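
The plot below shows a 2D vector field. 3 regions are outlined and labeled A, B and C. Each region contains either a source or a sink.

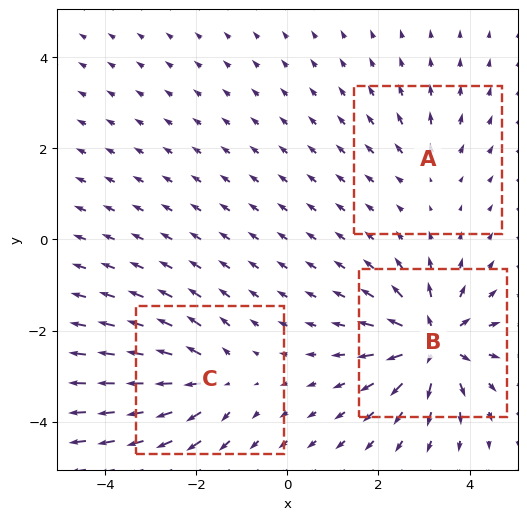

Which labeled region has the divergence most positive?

B

Divergence at each region's feature centre — A: about +2, B: about +7, C: about +4. Region B is most positive.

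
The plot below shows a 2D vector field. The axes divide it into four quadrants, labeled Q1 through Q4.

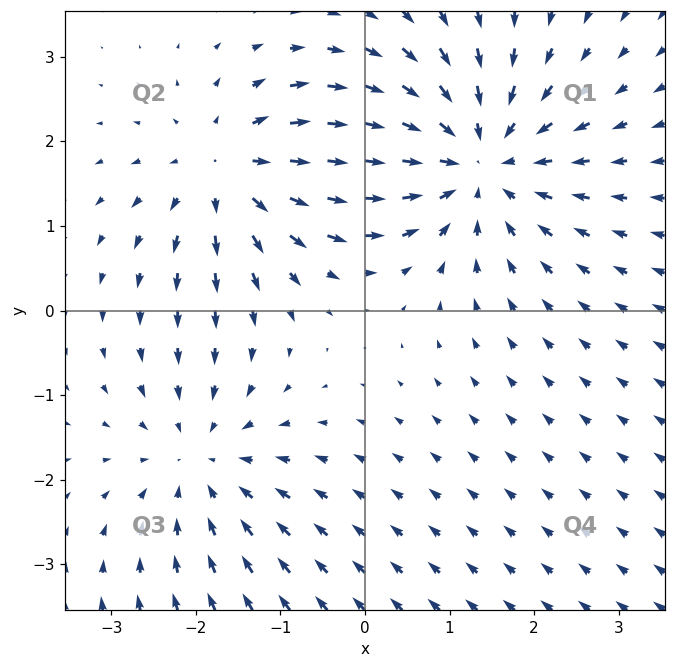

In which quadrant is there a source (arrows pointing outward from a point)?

Q2

The source sits at approximately (-1.6, 1.7), which lies in quadrant Q2. The divergence there is about +4, positive as expected for a source.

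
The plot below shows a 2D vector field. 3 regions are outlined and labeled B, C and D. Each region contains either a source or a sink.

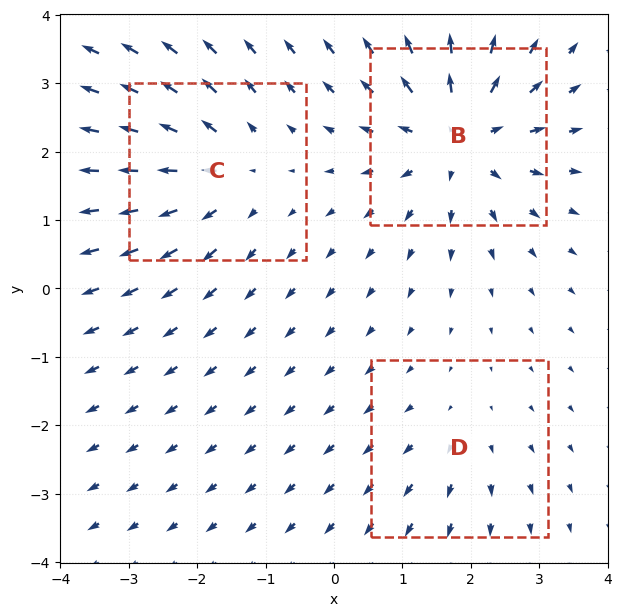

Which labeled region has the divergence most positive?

Divergence at each region's feature centre — B: about +5, C: about +3, D: about +2. Region B is most positive.

B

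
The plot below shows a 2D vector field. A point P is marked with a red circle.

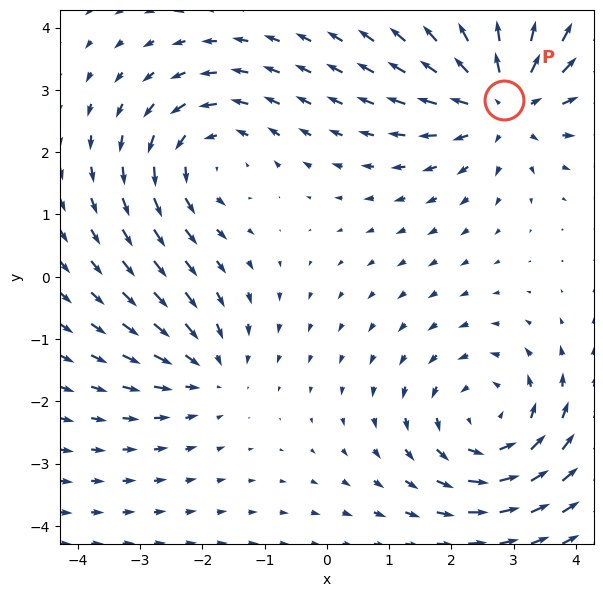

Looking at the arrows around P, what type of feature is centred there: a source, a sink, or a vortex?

At P (2.8, 2.8) the arrows spread outward. Divergence about +5, curl ≈0 — positive divergence with near-zero curl is a source.

source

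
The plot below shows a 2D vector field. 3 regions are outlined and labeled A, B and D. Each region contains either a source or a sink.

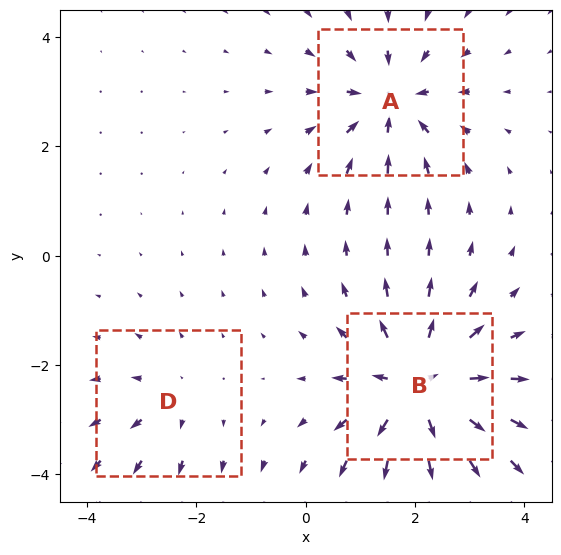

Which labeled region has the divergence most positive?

B

Divergence at each region's feature centre — A: about -4, B: about +5, D: about +2. Region B is most positive.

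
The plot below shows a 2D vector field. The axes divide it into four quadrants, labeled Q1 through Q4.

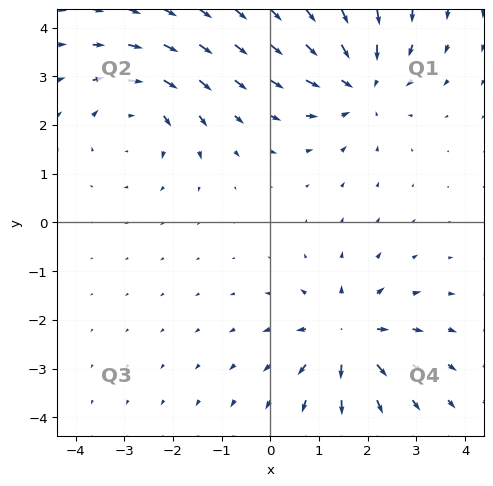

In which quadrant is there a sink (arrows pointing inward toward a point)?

The sink sits at approximately (1.8, 2.9), which lies in quadrant Q1. The divergence there is about -4, negative as expected for a sink.

Q1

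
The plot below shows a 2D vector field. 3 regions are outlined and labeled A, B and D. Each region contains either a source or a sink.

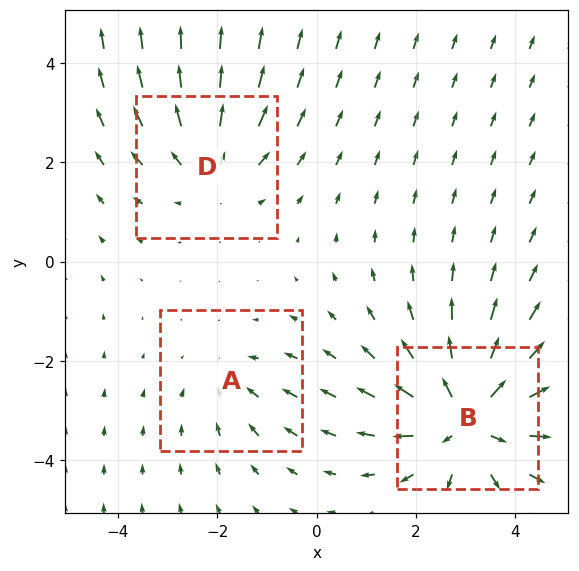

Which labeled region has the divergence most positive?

B

Divergence at each region's feature centre — A: about -2, B: about +5, D: about +3. Region B is most positive.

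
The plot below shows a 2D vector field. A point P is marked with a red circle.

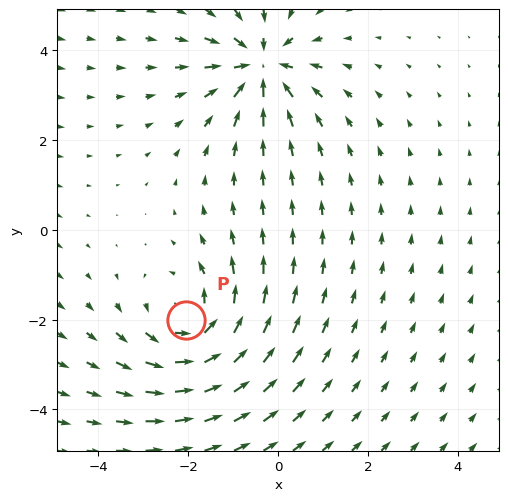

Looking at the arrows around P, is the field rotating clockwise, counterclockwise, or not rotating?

counterclockwise

Near P at (-2.1, -2.0) the arrows circulate counterclockwise. The curl (z-component) there is about +4; positive curl means counterclockwise rotation.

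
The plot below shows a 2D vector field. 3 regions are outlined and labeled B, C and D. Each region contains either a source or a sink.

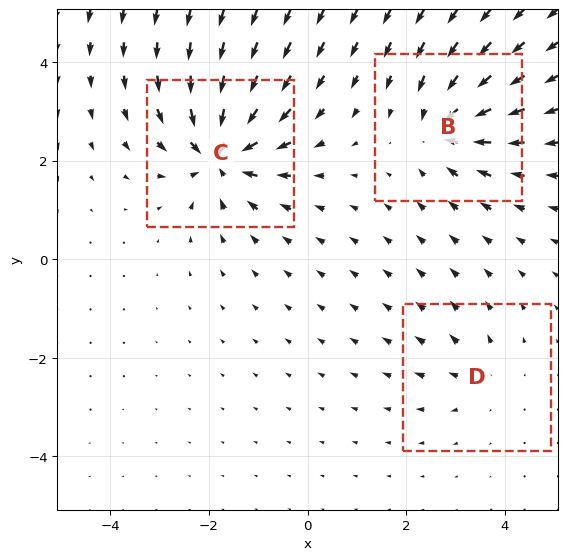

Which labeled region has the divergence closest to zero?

D

Divergence at each region's feature centre — B: about -4, C: about -6, D: about +2. Region D is closest to zero.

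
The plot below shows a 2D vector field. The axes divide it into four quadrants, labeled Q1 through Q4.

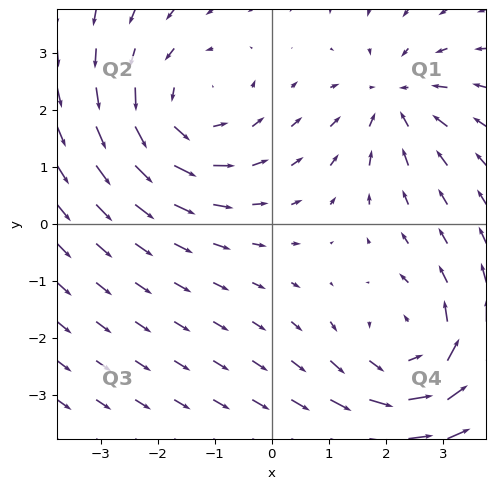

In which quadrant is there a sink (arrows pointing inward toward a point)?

Q1

The sink sits at approximately (2.2, 2.2), which lies in quadrant Q1. The divergence there is about -3, negative as expected for a sink.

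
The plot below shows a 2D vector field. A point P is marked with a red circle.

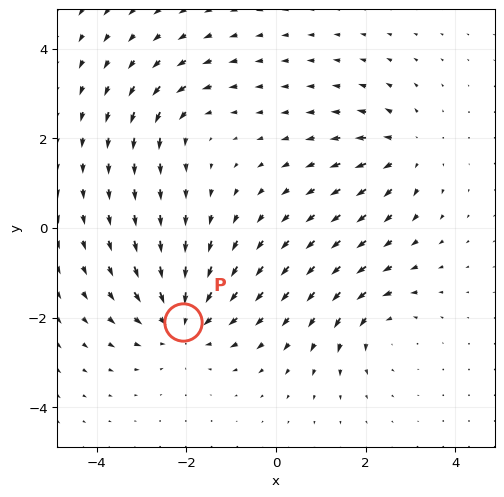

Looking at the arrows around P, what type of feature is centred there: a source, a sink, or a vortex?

sink

At P (-2.1, -2.1) the arrows converge inward. Divergence about -5, curl ≈0 — negative divergence with near-zero curl is a sink.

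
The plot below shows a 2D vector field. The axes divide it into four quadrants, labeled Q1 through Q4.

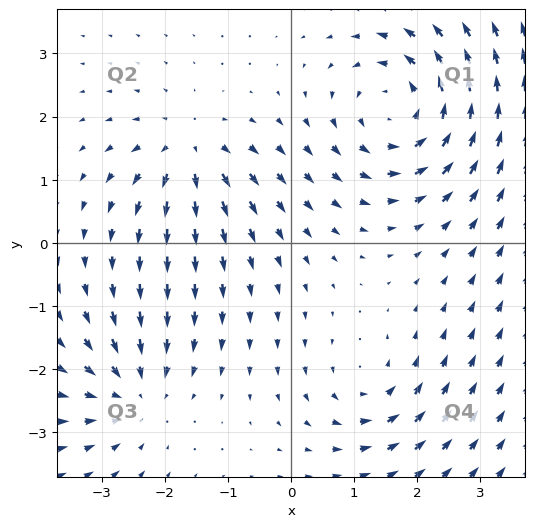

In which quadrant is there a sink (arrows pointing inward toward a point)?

Q3

The sink sits at approximately (-2.5, -2.4), which lies in quadrant Q3. The divergence there is about -4, negative as expected for a sink.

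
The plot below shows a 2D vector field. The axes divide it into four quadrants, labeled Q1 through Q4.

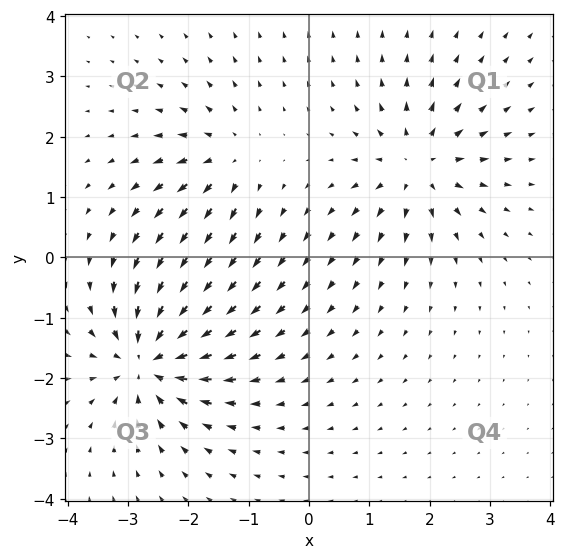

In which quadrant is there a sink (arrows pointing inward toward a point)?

The sink sits at approximately (-2.7, -1.7), which lies in quadrant Q3. The divergence there is about -7, negative as expected for a sink.

Q3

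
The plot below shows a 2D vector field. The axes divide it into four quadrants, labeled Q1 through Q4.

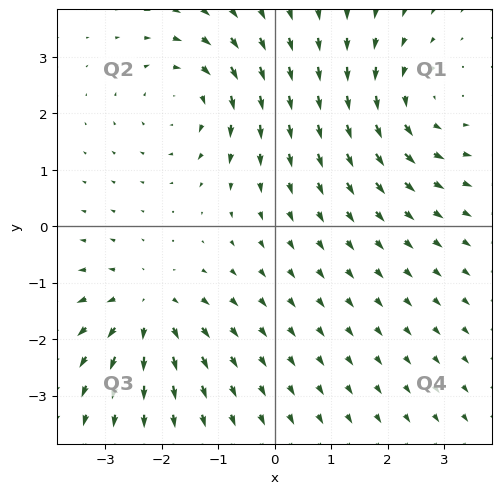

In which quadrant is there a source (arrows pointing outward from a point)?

The source sits at approximately (-2.3, -1.5), which lies in quadrant Q3. The divergence there is about +4, positive as expected for a source.

Q3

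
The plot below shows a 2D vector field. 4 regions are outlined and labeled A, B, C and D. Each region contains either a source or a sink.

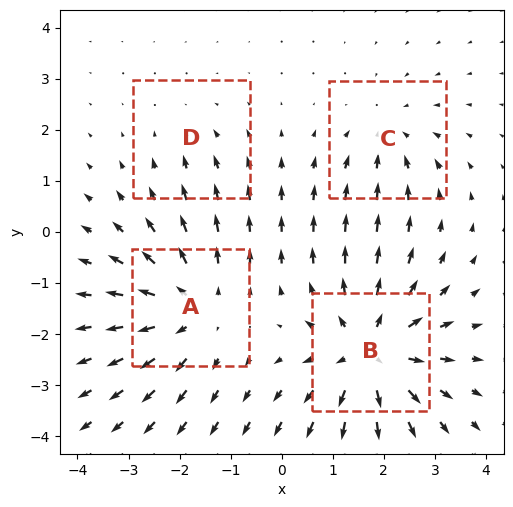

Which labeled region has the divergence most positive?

Divergence at each region's feature centre — A: about +5, B: about +6, C: about -3, D: about -2. Region B is most positive.

B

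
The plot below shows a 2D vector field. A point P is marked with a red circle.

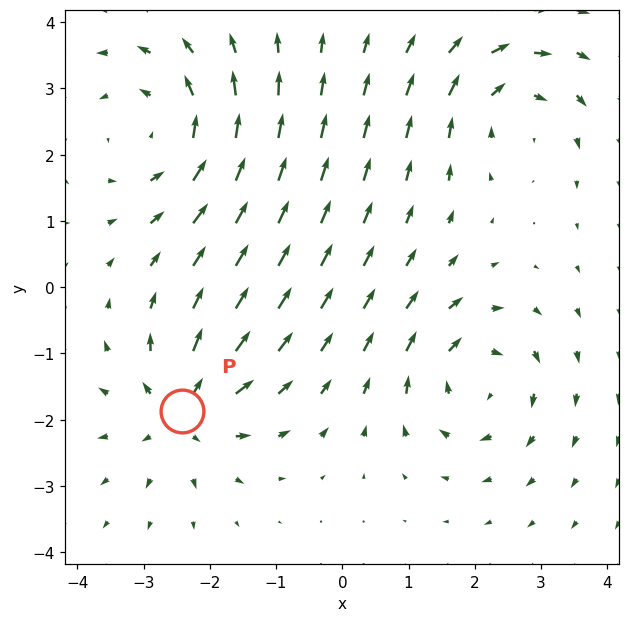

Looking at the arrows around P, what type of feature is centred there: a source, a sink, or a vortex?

At P (-2.4, -1.9) the arrows spread outward. Divergence about +5, curl ≈0 — positive divergence with near-zero curl is a source.

source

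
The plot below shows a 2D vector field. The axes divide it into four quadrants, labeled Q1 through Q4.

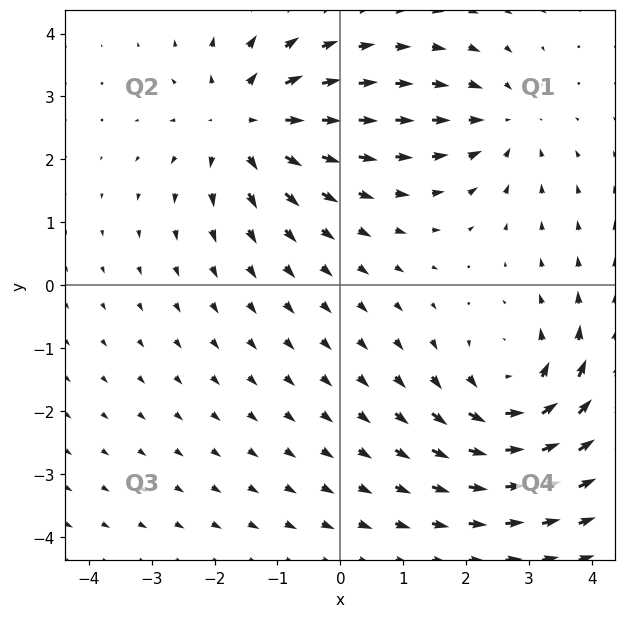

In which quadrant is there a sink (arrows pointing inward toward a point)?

Q1

The sink sits at approximately (2.6, 2.6), which lies in quadrant Q1. The divergence there is about -4, negative as expected for a sink.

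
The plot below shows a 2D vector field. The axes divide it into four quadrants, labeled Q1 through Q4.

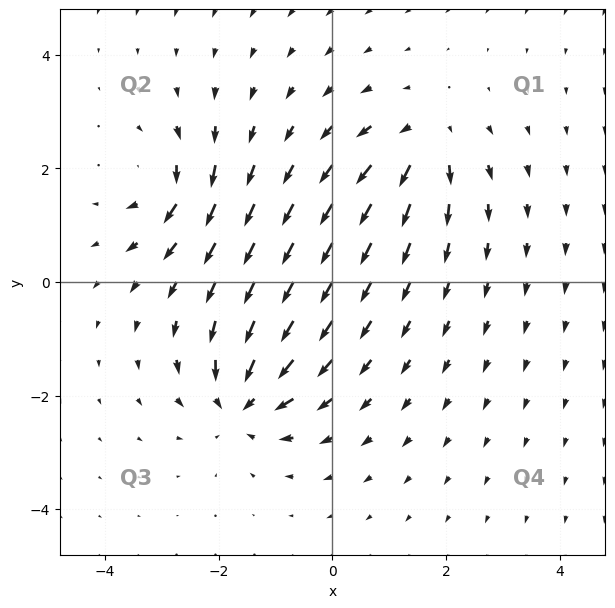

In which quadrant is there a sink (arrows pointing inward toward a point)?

The sink sits at approximately (-1.6, -2.1), which lies in quadrant Q3. The divergence there is about -5, negative as expected for a sink.

Q3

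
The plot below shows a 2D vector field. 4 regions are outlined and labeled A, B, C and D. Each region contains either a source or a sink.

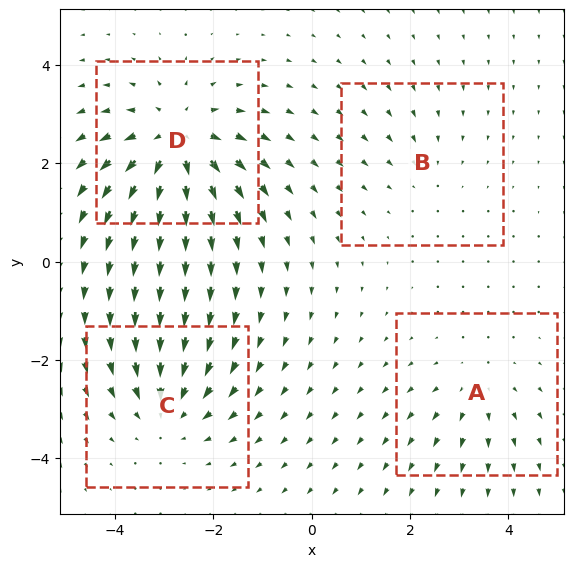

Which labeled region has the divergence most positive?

D

Divergence at each region's feature centre — A: about +3, B: about -2, C: about -4, D: about +7. Region D is most positive.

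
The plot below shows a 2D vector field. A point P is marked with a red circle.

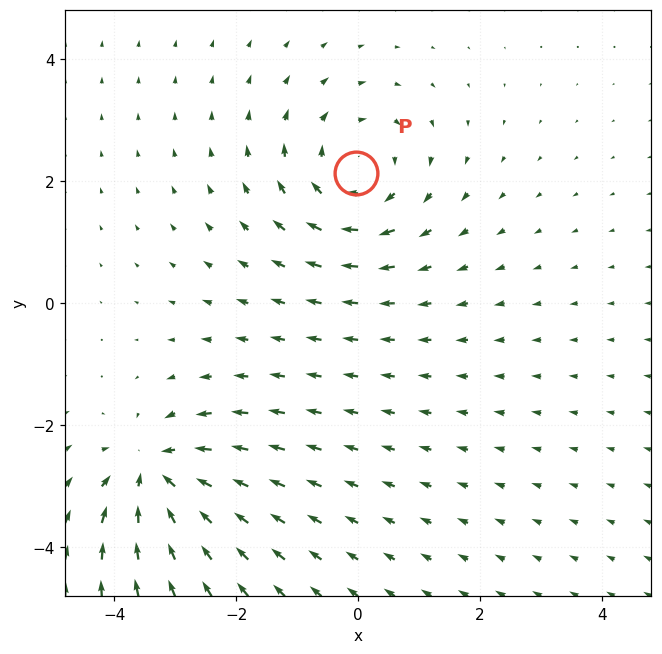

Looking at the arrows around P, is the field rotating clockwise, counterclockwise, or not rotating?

clockwise

Near P at (-0.0, 2.1) the arrows circulate clockwise. The curl (z-component) there is about -3; negative curl means clockwise rotation.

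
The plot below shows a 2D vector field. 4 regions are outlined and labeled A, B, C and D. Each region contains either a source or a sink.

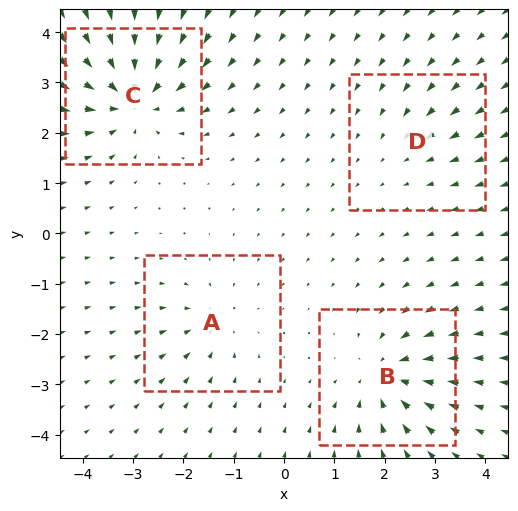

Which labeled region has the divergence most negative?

C

Divergence at each region's feature centre — A: about -4, B: about -6, C: about -7, D: about -2. Region C is most negative.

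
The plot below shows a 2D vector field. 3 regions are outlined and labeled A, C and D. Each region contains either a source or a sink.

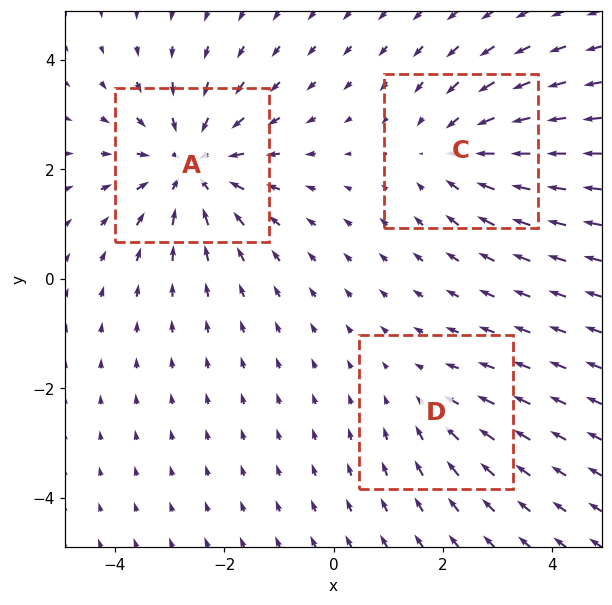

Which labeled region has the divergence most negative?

A

Divergence at each region's feature centre — A: about -4, C: about -3, D: about -2. Region A is most negative.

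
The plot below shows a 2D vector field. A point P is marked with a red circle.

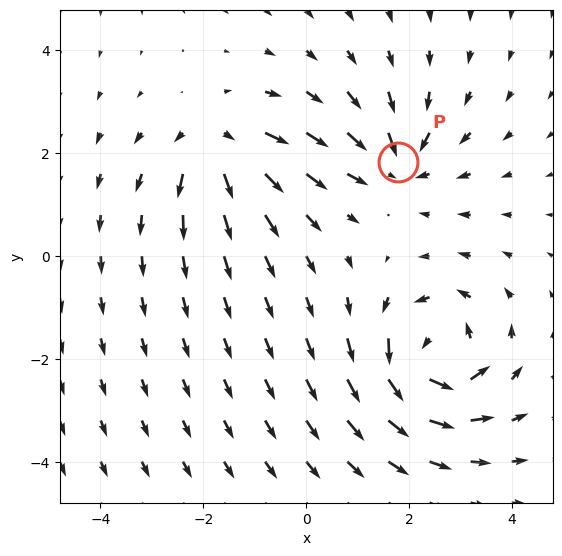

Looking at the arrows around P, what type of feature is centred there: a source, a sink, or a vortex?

sink

At P (1.8, 1.8) the arrows converge inward. Divergence about -4, curl ≈0 — negative divergence with near-zero curl is a sink.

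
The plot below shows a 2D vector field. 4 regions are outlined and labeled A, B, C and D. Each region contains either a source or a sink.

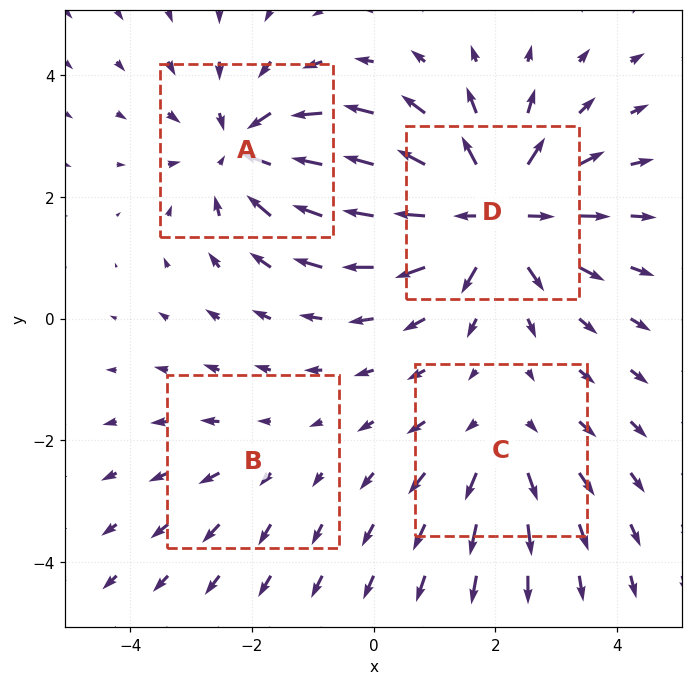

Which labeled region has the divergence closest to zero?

B

Divergence at each region's feature centre — A: about -5, B: about +2, C: about +3, D: about +7. Region B is closest to zero.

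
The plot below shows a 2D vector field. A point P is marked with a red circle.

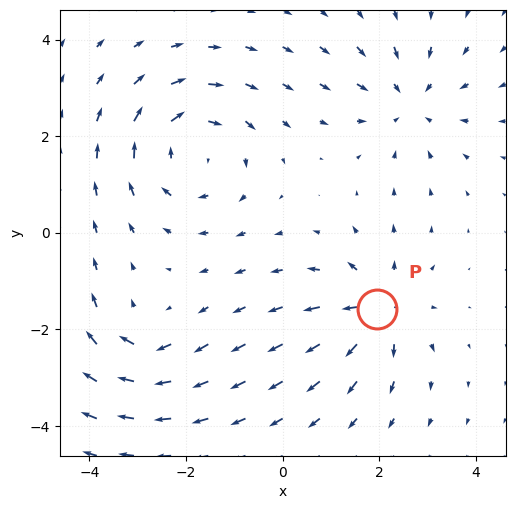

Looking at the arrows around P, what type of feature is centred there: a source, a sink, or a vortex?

At P (2.0, -1.6) the arrows spread outward. Divergence about +5, curl ≈0 — positive divergence with near-zero curl is a source.

source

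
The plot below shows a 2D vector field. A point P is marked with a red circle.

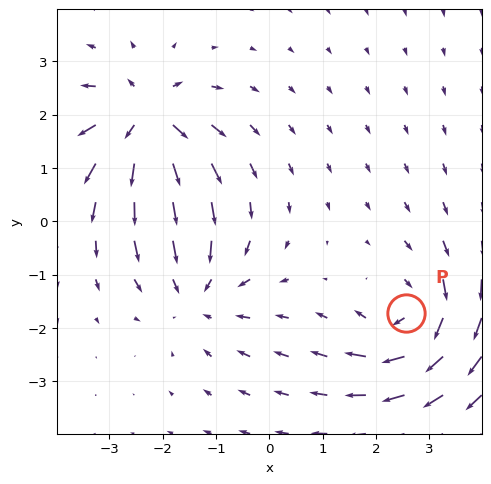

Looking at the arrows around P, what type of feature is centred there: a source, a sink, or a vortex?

vortex

At P (2.6, -1.7) the arrows circulate clockwise. Divergence ≈0, curl about -5 — near-zero divergence with nonzero curl is a vortex.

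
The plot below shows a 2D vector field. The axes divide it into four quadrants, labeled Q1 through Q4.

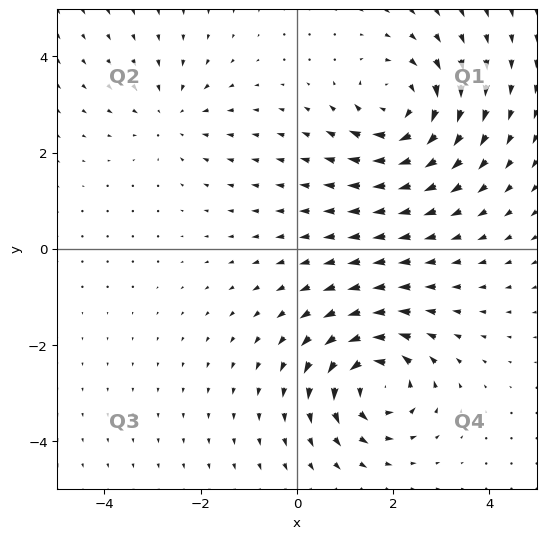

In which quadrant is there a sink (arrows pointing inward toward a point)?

The sink sits at approximately (-2.6, 2.8), which lies in quadrant Q2. The divergence there is about -3, negative as expected for a sink.

Q2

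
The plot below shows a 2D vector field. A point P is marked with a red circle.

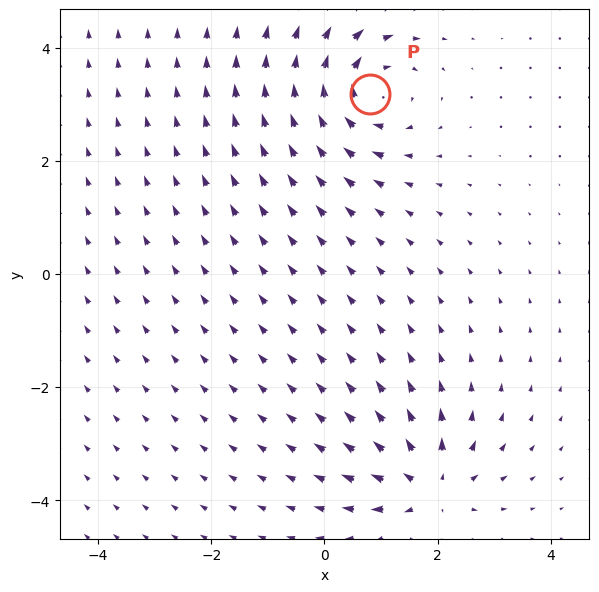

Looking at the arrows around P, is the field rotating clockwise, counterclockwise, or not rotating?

Near P at (0.8, 3.2) the arrows circulate clockwise. The curl (z-component) there is about -6; negative curl means clockwise rotation.

clockwise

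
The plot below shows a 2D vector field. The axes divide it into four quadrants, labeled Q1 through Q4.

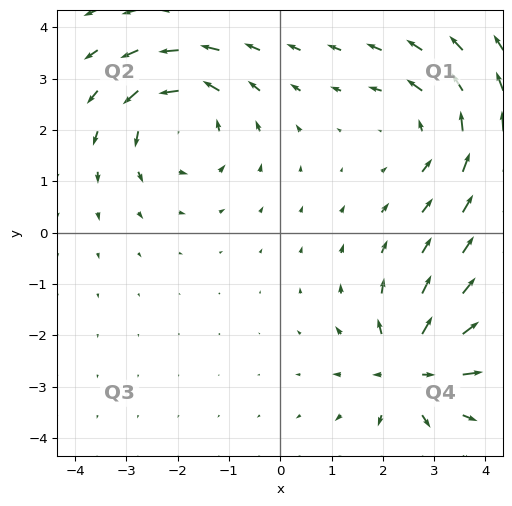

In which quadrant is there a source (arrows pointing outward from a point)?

Q4

The source sits at approximately (2.5, -2.7), which lies in quadrant Q4. The divergence there is about +6, positive as expected for a source.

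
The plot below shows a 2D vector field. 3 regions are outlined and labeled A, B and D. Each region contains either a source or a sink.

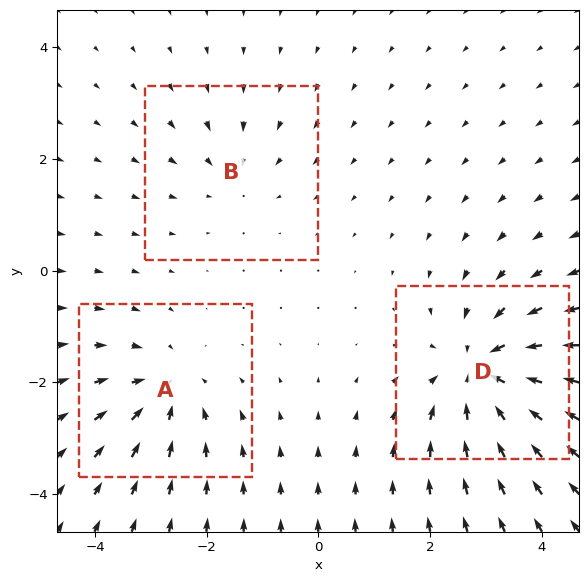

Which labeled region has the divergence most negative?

D

Divergence at each region's feature centre — A: about -3, B: about -2, D: about -5. Region D is most negative.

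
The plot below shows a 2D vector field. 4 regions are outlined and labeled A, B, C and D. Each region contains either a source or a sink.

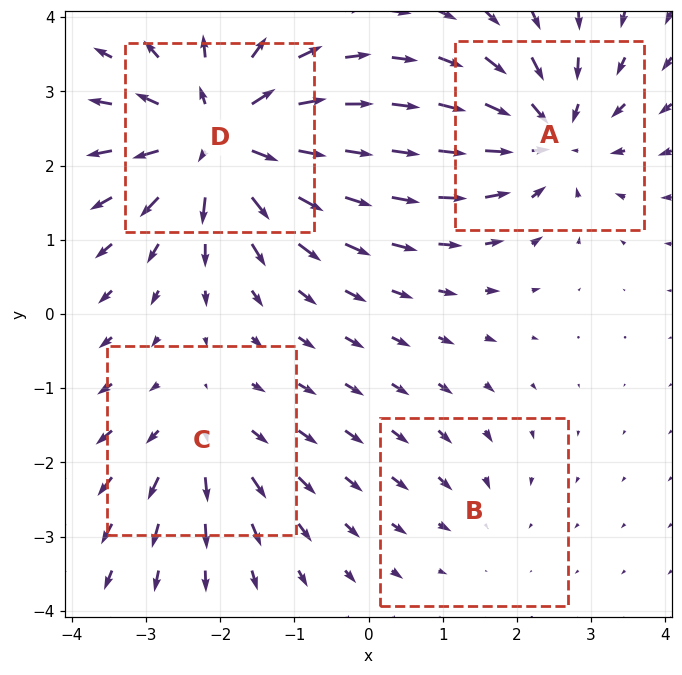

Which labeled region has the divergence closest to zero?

Divergence at each region's feature centre — A: about -6, B: about -2, C: about +4, D: about +8. Region B is closest to zero.

B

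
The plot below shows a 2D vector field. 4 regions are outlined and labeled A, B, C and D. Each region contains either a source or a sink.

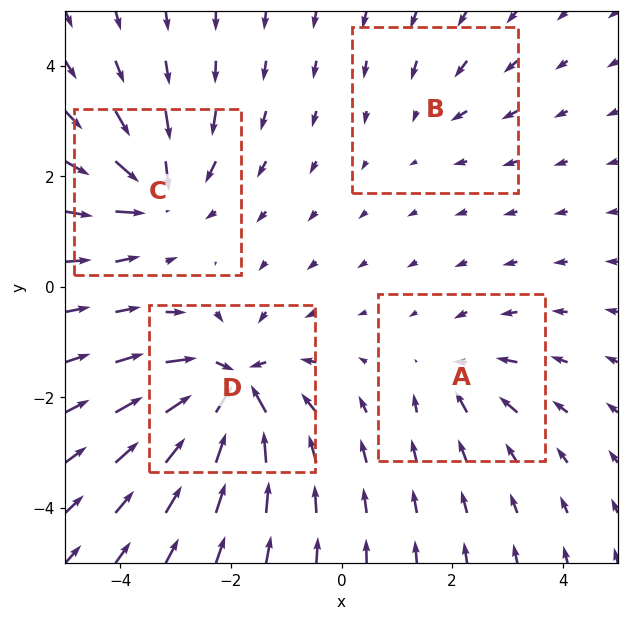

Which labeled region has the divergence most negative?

D

Divergence at each region's feature centre — A: about -4, B: about -2, C: about -6, D: about -9. Region D is most negative.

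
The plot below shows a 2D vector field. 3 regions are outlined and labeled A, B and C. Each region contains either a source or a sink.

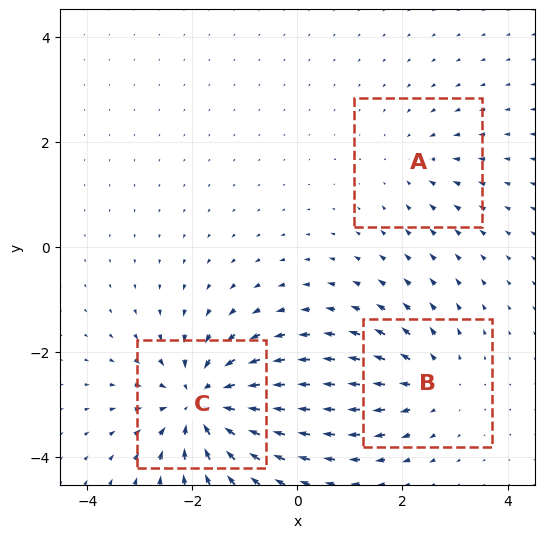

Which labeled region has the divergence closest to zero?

Divergence at each region's feature centre — A: about -2, B: about +3, C: about -5. Region A is closest to zero.

A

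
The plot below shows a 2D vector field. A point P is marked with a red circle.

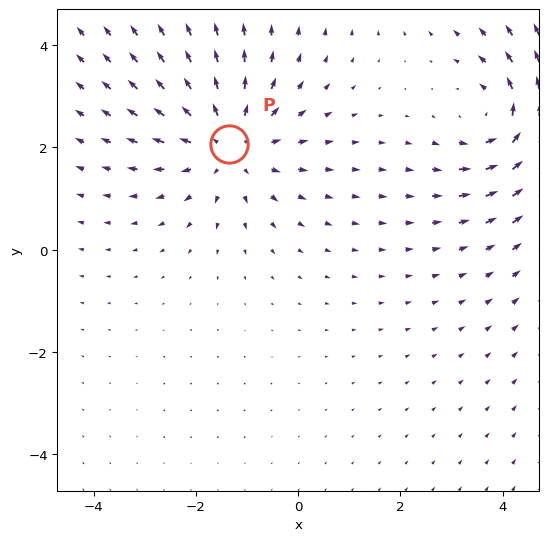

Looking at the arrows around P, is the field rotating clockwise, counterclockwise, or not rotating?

not rotating

Near P at (-1.4, 2.1) the arrows show no circulation. The curl there is ≈0.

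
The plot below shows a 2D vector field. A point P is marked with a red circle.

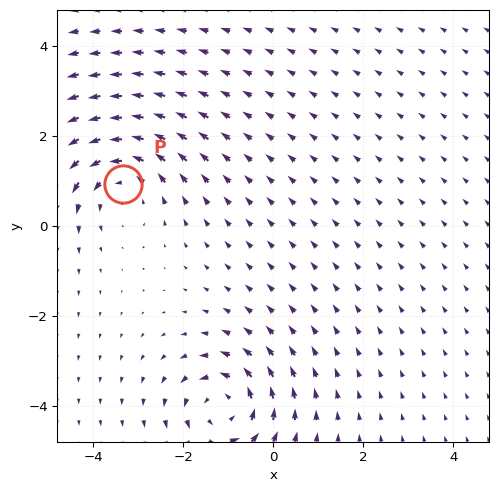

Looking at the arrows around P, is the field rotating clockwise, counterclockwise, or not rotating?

counterclockwise

Near P at (-3.3, 0.9) the arrows circulate counterclockwise. The curl (z-component) there is about +3; positive curl means counterclockwise rotation.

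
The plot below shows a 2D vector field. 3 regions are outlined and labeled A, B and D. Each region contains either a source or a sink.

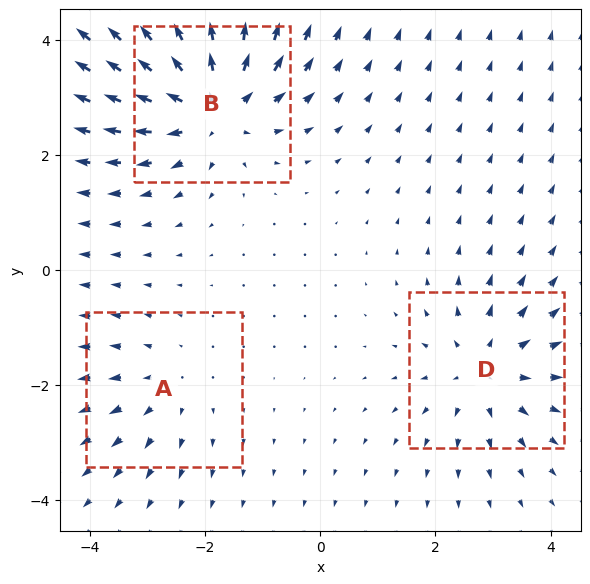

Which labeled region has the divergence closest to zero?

Divergence at each region's feature centre — A: about +2, B: about +5, D: about +3. Region A is closest to zero.

A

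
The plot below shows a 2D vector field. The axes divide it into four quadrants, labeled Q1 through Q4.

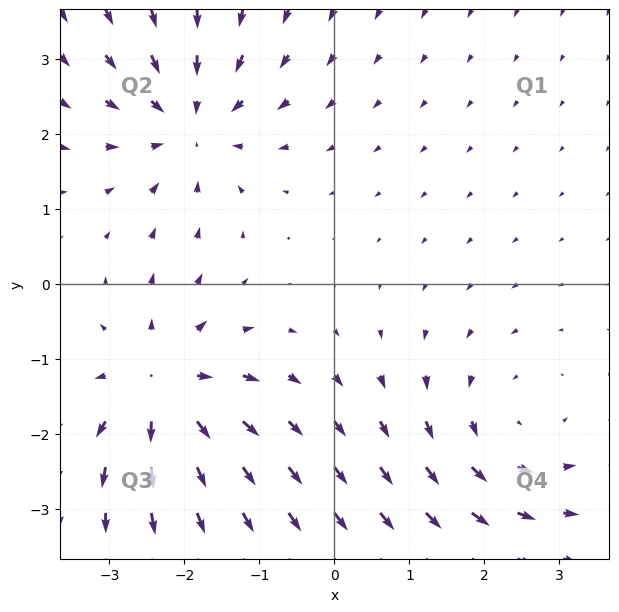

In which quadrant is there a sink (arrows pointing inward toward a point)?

Q2

The sink sits at approximately (-1.9, 2.2), which lies in quadrant Q2. The divergence there is about -4, negative as expected for a sink.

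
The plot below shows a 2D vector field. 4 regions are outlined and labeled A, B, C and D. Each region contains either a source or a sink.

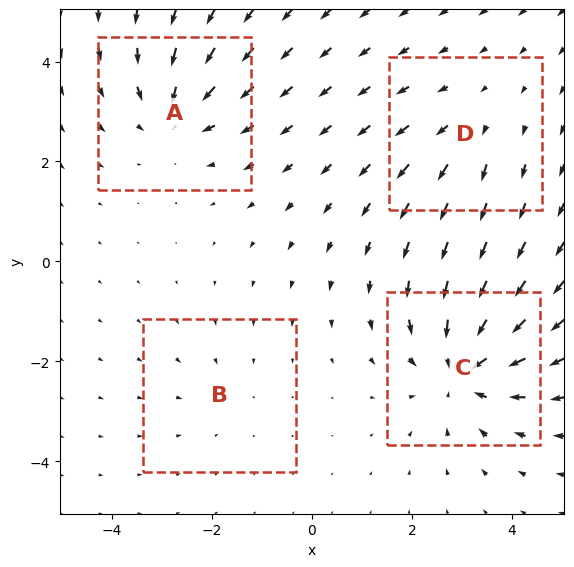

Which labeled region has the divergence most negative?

Divergence at each region's feature centre — A: about -5, B: about -2, C: about -6, D: about +3. Region C is most negative.

C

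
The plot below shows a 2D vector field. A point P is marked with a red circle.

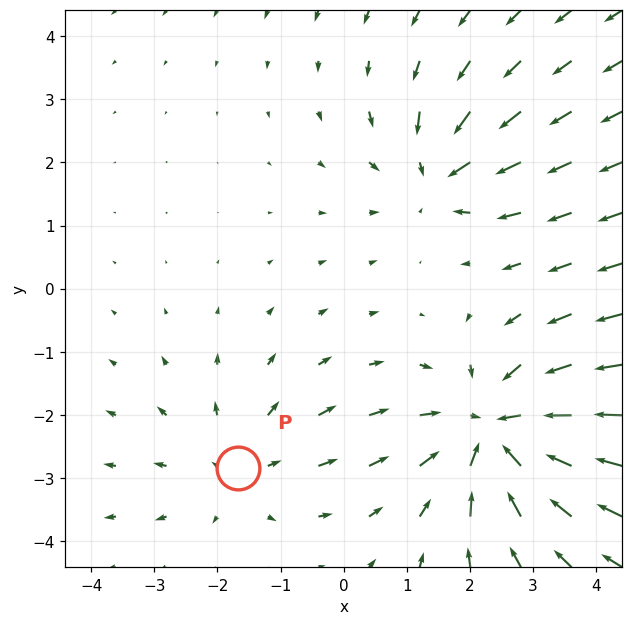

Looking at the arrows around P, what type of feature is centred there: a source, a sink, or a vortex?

At P (-1.7, -2.8) the arrows spread outward. Divergence about +2, curl ≈0 — positive divergence with near-zero curl is a source.

source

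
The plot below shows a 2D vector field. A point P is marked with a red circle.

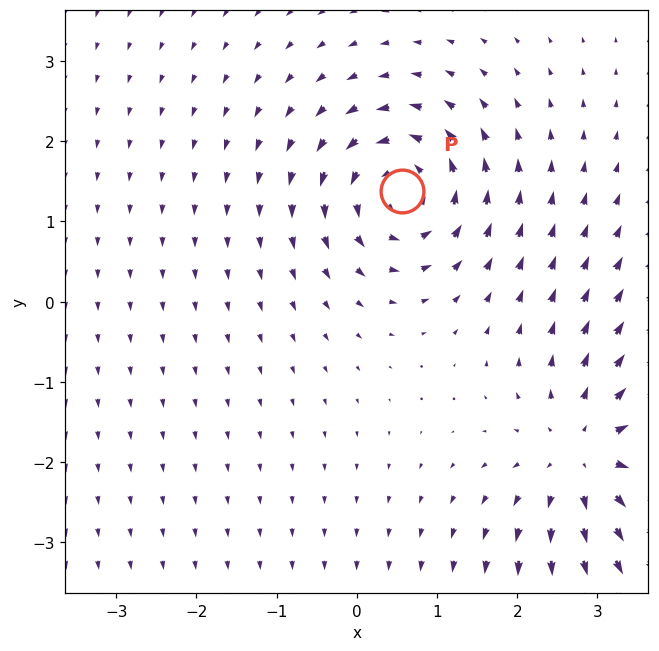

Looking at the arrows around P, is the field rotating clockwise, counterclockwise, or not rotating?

Near P at (0.6, 1.4) the arrows circulate counterclockwise. The curl (z-component) there is about +5; positive curl means counterclockwise rotation.

counterclockwise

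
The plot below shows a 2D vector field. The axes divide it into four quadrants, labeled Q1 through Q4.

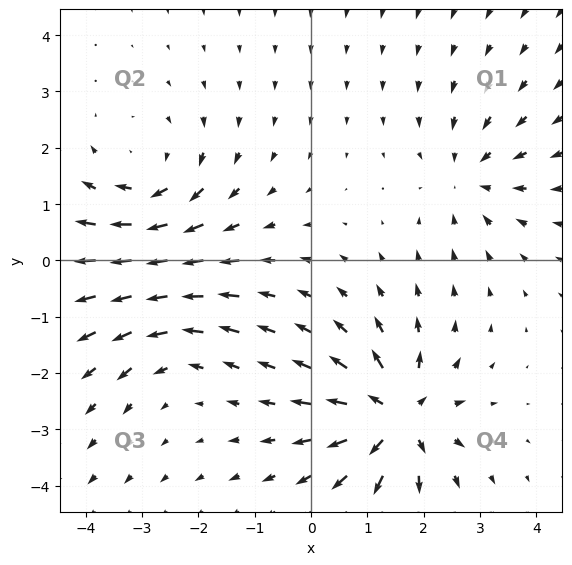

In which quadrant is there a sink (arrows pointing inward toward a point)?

Q1

The sink sits at approximately (2.8, 1.5), which lies in quadrant Q1. The divergence there is about -4, negative as expected for a sink.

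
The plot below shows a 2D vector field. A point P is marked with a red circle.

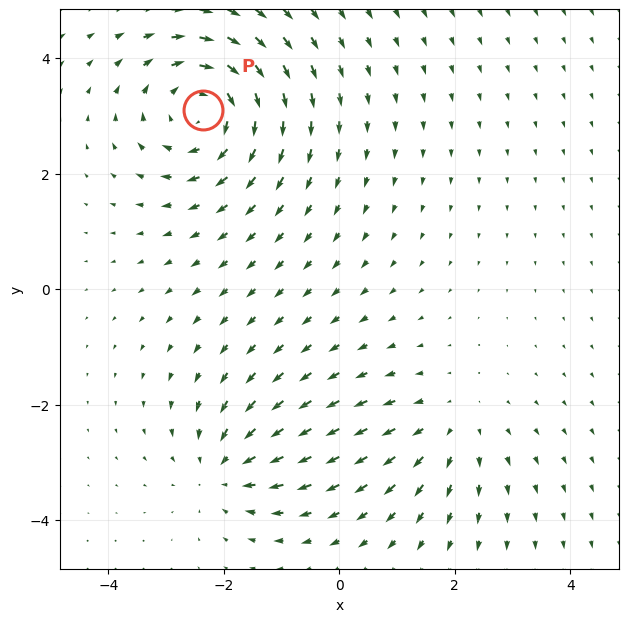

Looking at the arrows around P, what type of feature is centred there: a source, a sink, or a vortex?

vortex

At P (-2.4, 3.1) the arrows circulate clockwise. Divergence ≈0, curl about -4 — near-zero divergence with nonzero curl is a vortex.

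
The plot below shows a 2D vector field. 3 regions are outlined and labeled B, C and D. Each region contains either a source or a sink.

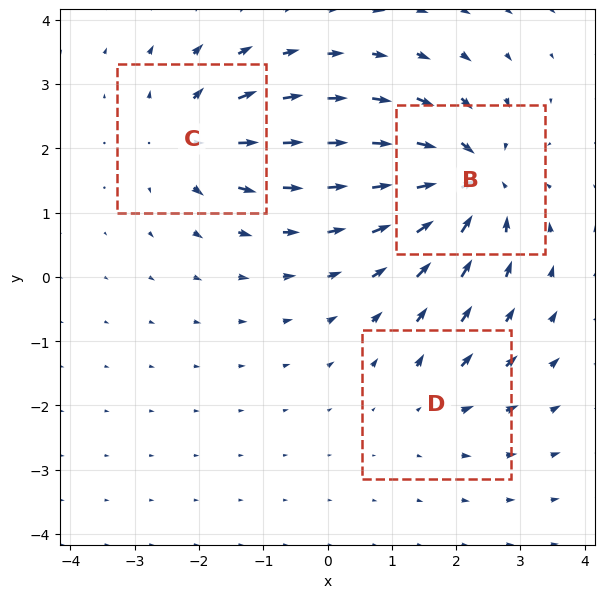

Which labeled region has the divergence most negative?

Divergence at each region's feature centre — B: about -6, C: about +4, D: about +2. Region B is most negative.

B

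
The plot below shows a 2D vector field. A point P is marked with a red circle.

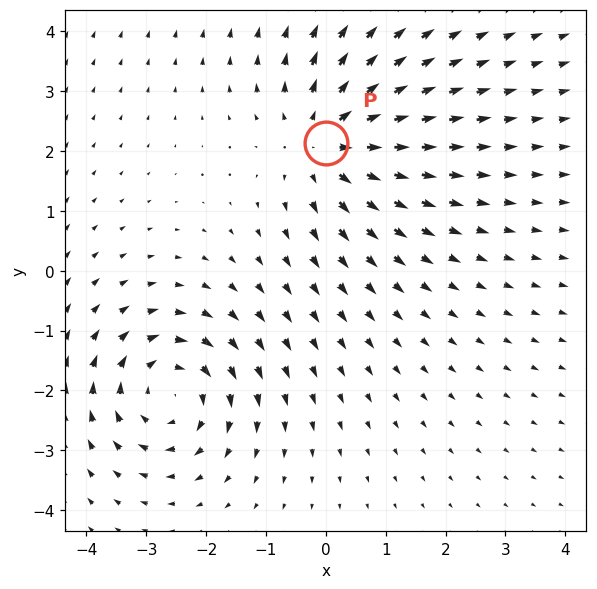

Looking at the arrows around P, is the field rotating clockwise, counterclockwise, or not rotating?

not rotating

Near P at (-0.0, 2.1) the arrows show no circulation. The curl there is ≈0.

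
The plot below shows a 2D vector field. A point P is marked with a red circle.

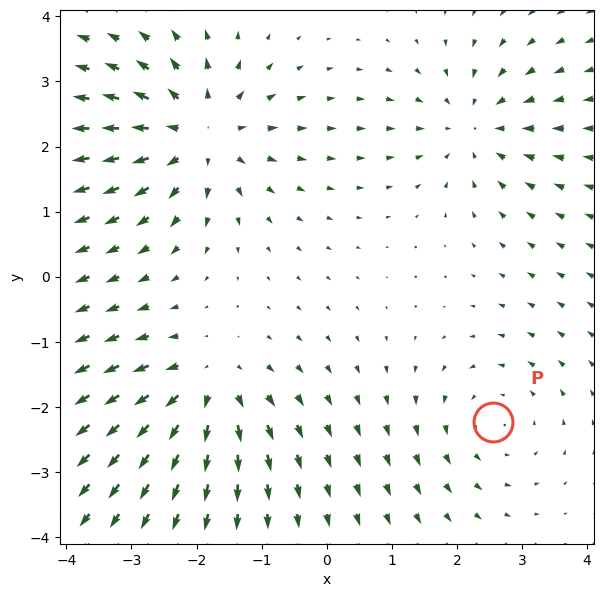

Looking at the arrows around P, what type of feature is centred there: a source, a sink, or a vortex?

vortex

At P (2.5, -2.2) the arrows circulate counterclockwise. Divergence ≈0, curl about +2 — near-zero divergence with nonzero curl is a vortex.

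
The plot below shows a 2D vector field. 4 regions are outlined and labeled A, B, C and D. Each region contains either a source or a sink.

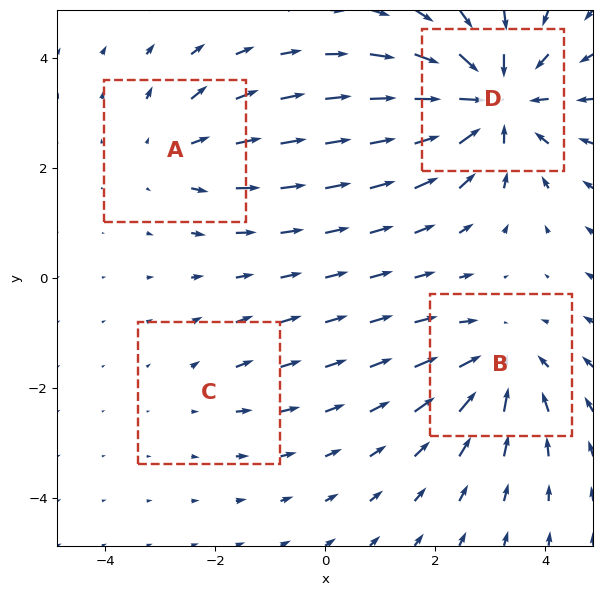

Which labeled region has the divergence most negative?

Divergence at each region's feature centre — A: about +3, B: about -4, C: about +2, D: about -6. Region D is most negative.

D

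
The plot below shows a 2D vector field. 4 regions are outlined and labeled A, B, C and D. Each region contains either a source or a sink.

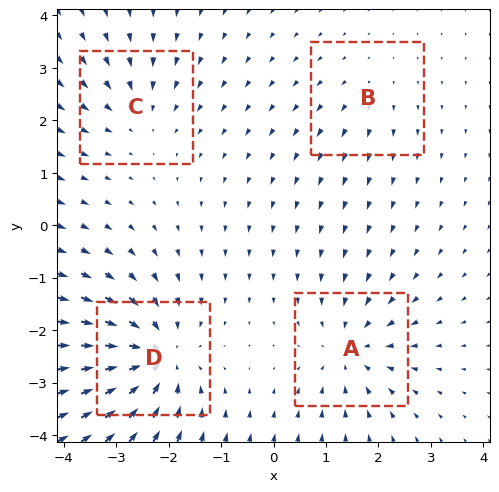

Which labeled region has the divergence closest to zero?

Divergence at each region's feature centre — A: about -5, B: about +2, C: about -3, D: about -7. Region B is closest to zero.

B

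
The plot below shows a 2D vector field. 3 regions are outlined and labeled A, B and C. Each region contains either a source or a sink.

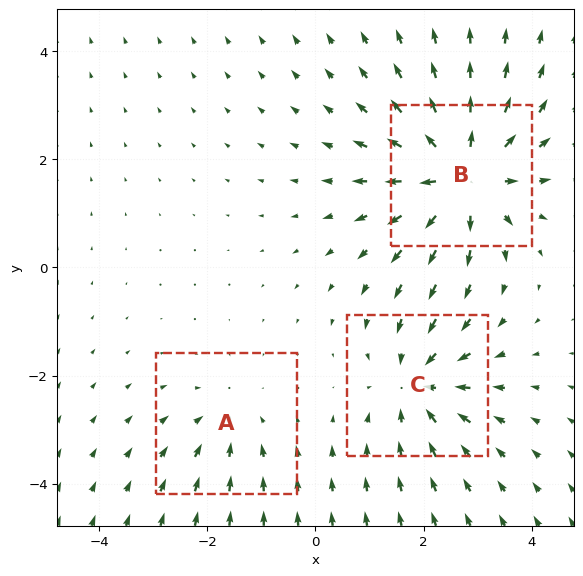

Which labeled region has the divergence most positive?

Divergence at each region's feature centre — A: about -2, B: about +5, C: about -3. Region B is most positive.

B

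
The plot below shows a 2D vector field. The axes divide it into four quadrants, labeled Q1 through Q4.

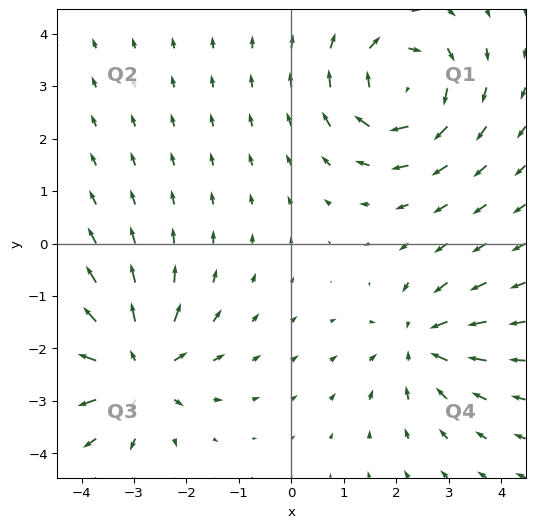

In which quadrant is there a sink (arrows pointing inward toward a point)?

Q4

The sink sits at approximately (2.5, -1.9), which lies in quadrant Q4. The divergence there is about -3, negative as expected for a sink.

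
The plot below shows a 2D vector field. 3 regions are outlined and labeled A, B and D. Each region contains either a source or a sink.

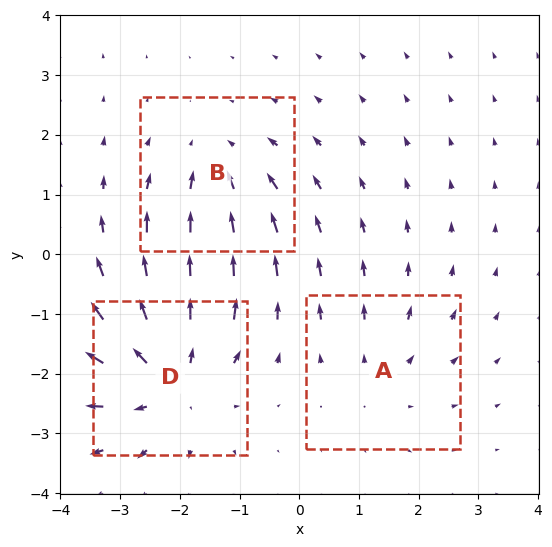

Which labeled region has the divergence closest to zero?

Divergence at each region's feature centre — A: about +2, B: about -3, D: about +4. Region A is closest to zero.

A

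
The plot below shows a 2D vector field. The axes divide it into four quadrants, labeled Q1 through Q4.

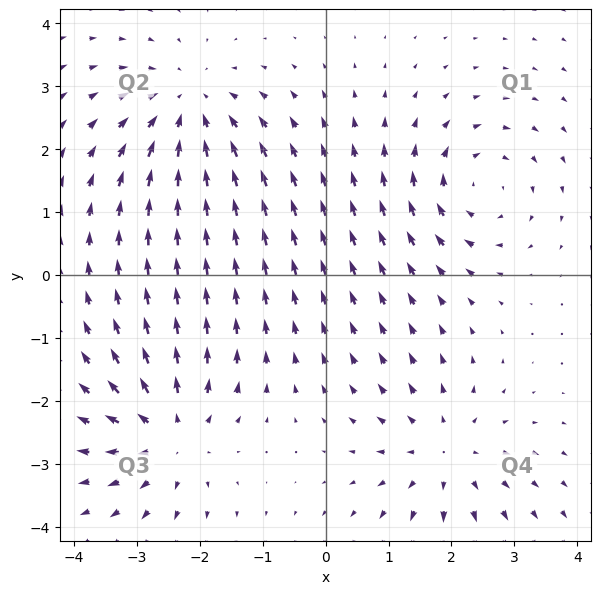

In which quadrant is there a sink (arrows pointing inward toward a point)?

The sink sits at approximately (-2.2, 2.6), which lies in quadrant Q2. The divergence there is about -4, negative as expected for a sink.

Q2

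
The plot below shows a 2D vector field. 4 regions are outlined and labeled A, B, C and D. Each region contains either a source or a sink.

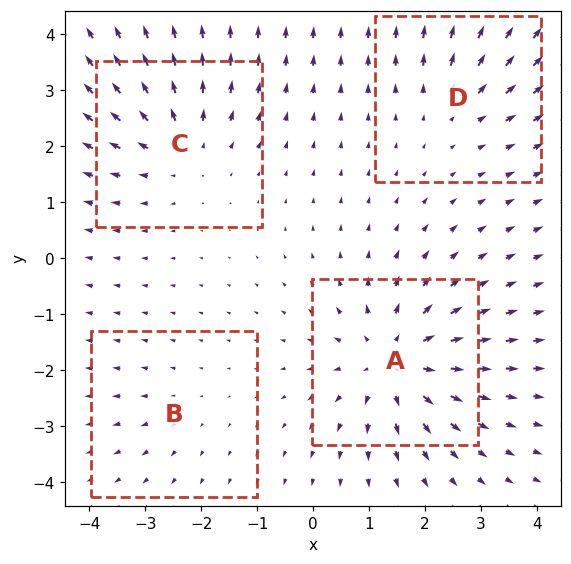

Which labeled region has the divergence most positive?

Divergence at each region's feature centre — A: about +7, B: about +2, C: about +5, D: about +3. Region A is most positive.

A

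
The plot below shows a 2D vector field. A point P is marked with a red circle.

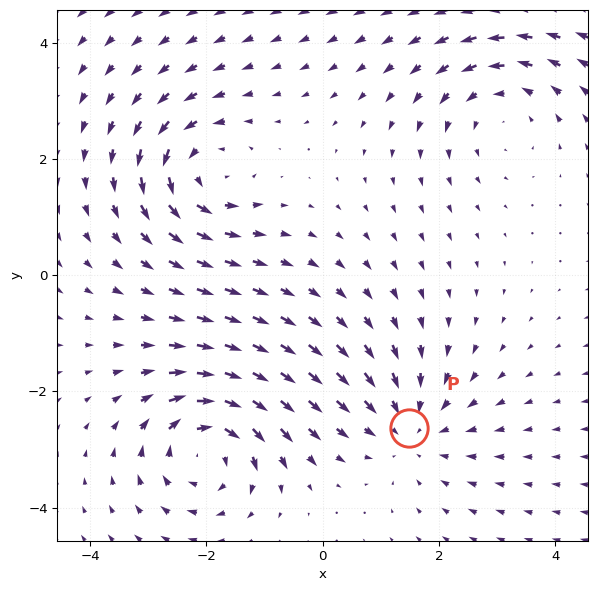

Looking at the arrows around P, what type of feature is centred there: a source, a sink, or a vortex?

At P (1.5, -2.6) the arrows converge inward. Divergence about -4, curl ≈0 — negative divergence with near-zero curl is a sink.

sink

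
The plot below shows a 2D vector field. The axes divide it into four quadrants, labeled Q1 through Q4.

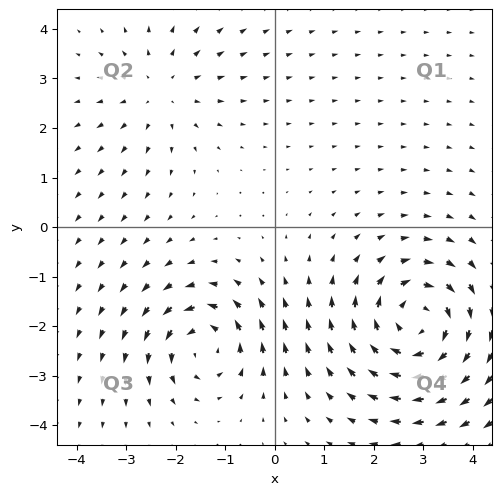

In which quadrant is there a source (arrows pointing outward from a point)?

Q2

The source sits at approximately (-2.3, 2.7), which lies in quadrant Q2. The divergence there is about +2, positive as expected for a source.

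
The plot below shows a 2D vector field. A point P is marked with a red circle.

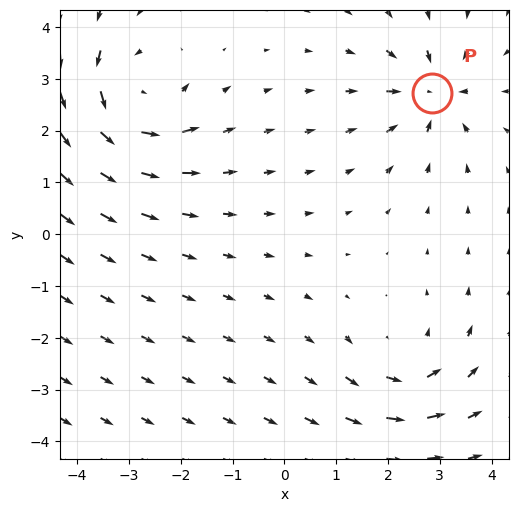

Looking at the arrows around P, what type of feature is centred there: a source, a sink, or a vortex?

At P (2.9, 2.7) the arrows converge inward. Divergence about -4, curl ≈0 — negative divergence with near-zero curl is a sink.

sink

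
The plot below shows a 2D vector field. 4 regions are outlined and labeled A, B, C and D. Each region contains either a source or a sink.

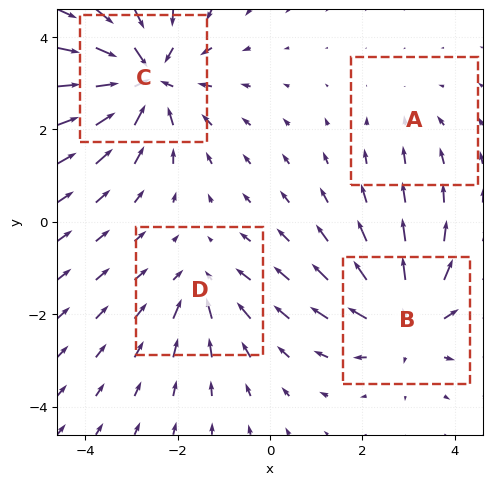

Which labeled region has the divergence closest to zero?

A

Divergence at each region's feature centre — A: about -2, B: about +4, C: about -6, D: about -3. Region A is closest to zero.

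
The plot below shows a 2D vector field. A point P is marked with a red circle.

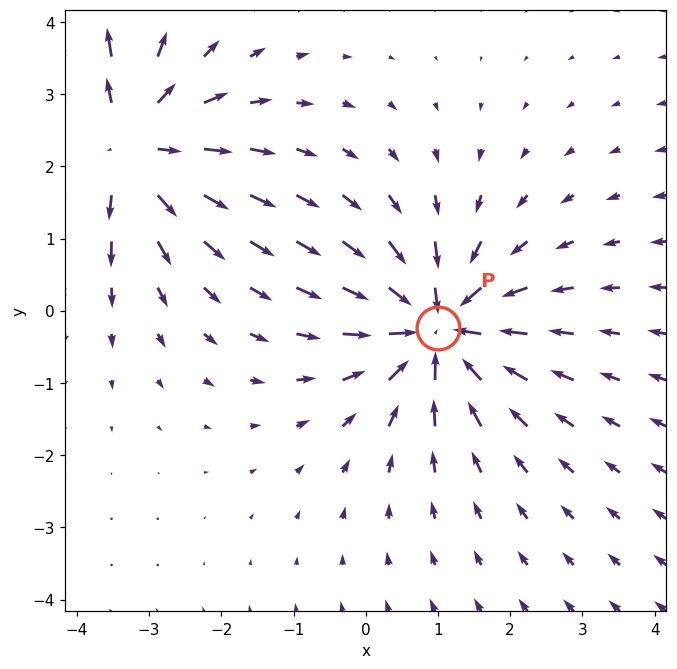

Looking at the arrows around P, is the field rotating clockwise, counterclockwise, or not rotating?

not rotating

Near P at (1.0, -0.2) the arrows show no circulation. The curl there is ≈0.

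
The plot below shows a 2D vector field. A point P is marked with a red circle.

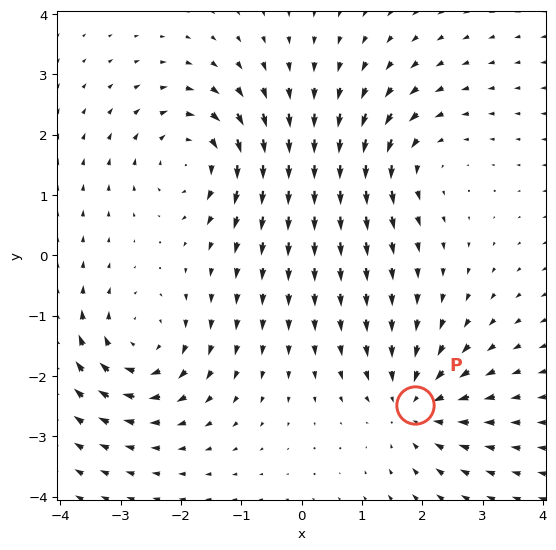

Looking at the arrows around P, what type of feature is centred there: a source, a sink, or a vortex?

At P (1.9, -2.5) the arrows converge inward. Divergence about -4, curl ≈0 — negative divergence with near-zero curl is a sink.

sink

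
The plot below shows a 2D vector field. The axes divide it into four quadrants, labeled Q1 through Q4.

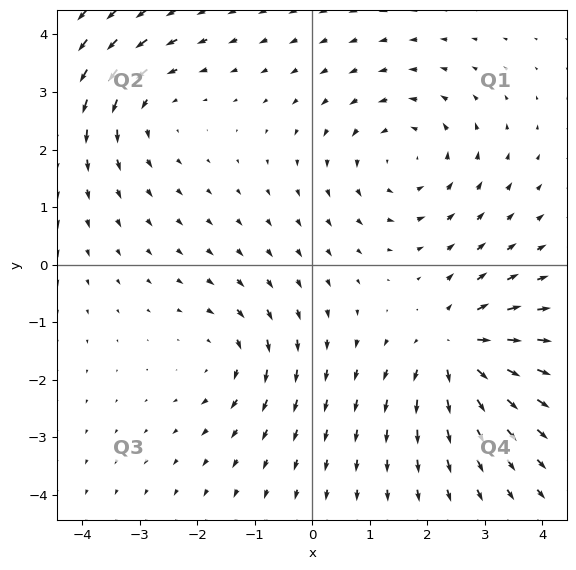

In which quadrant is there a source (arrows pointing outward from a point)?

The source sits at approximately (2.5, -1.5), which lies in quadrant Q4. The divergence there is about +5, positive as expected for a source.

Q4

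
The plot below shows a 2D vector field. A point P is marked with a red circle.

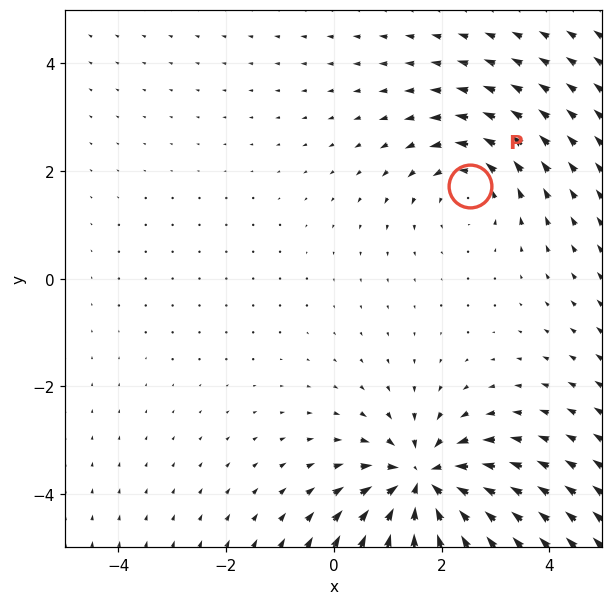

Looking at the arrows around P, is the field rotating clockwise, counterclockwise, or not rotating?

counterclockwise

Near P at (2.5, 1.7) the arrows circulate counterclockwise. The curl (z-component) there is about +3; positive curl means counterclockwise rotation.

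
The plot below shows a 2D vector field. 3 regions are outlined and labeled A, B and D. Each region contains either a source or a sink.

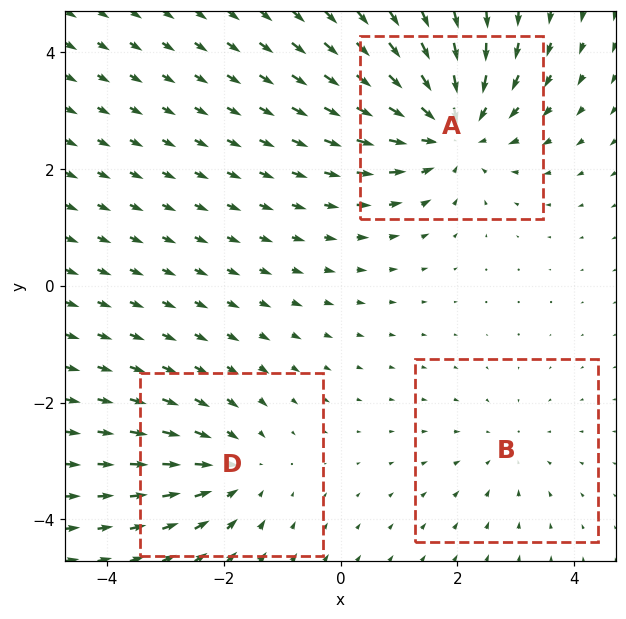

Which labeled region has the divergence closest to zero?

Divergence at each region's feature centre — A: about -5, B: about -2, D: about -3. Region B is closest to zero.

B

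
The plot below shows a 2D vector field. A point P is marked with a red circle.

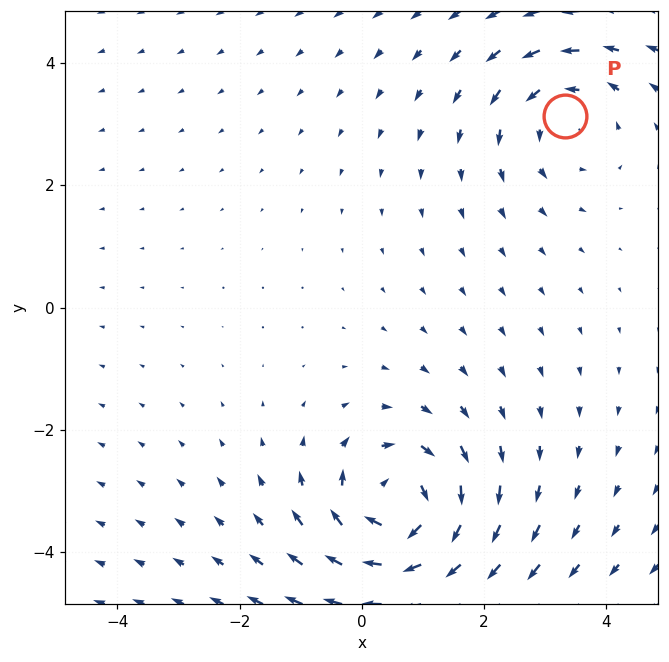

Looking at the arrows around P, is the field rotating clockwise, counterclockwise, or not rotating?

counterclockwise

Near P at (3.3, 3.1) the arrows circulate counterclockwise. The curl (z-component) there is about +3; positive curl means counterclockwise rotation.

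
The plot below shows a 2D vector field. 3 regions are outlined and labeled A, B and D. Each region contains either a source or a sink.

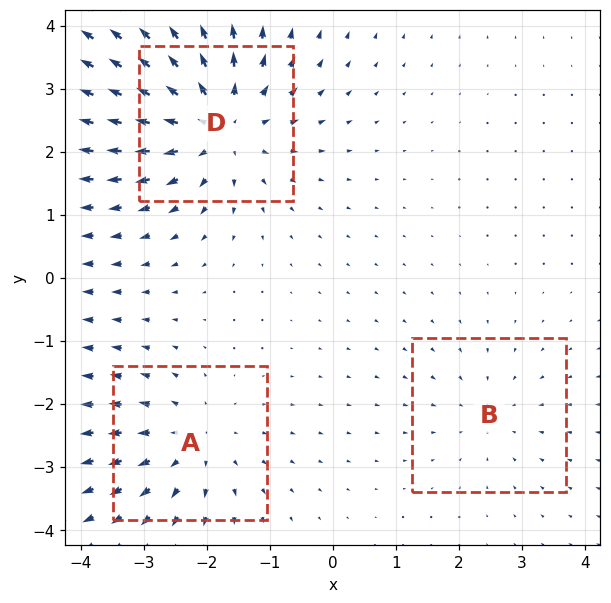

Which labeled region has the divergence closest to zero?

Divergence at each region's feature centre — A: about +3, B: about -2, D: about +5. Region B is closest to zero.

B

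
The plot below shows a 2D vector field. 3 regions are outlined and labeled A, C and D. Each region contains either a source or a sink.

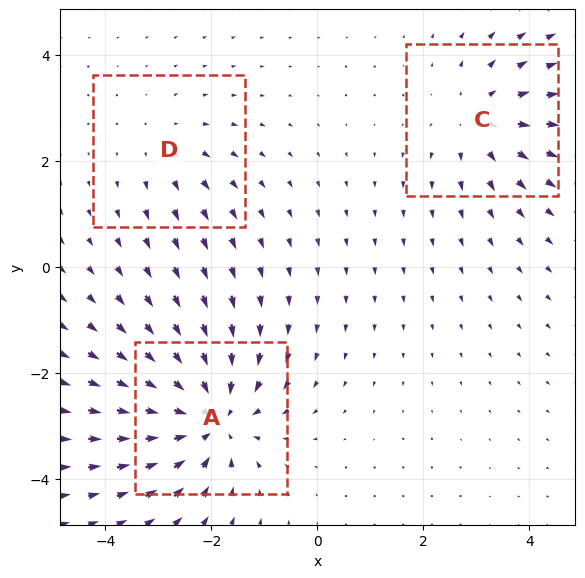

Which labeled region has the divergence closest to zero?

Divergence at each region's feature centre — A: about -5, C: about +3, D: about +2. Region D is closest to zero.

D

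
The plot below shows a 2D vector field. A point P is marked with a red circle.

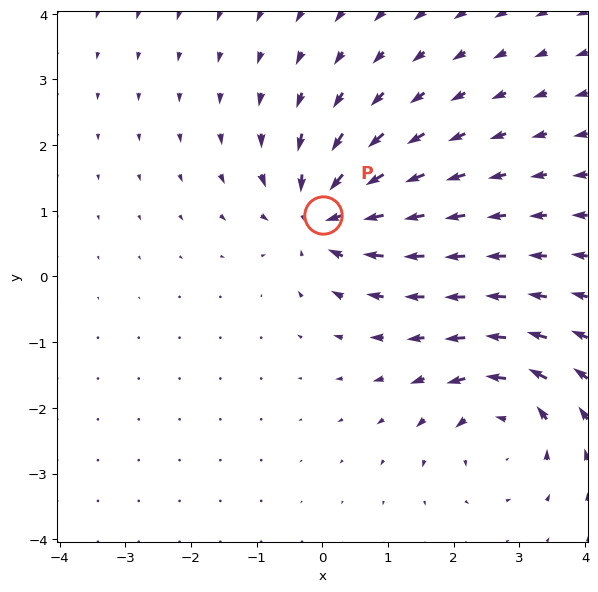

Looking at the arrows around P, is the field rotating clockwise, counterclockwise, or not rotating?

not rotating

Near P at (0.0, 0.9) the arrows show no circulation. The curl there is ≈0.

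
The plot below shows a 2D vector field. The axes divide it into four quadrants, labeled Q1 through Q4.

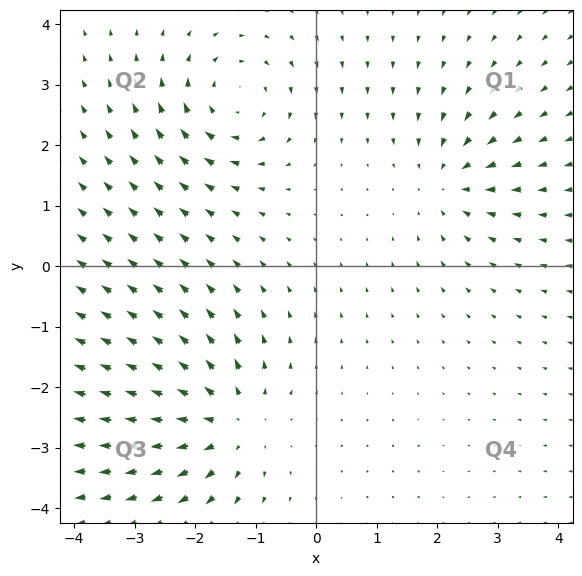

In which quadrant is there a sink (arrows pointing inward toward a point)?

The sink sits at approximately (2.2, 1.4), which lies in quadrant Q1. The divergence there is about -4, negative as expected for a sink.

Q1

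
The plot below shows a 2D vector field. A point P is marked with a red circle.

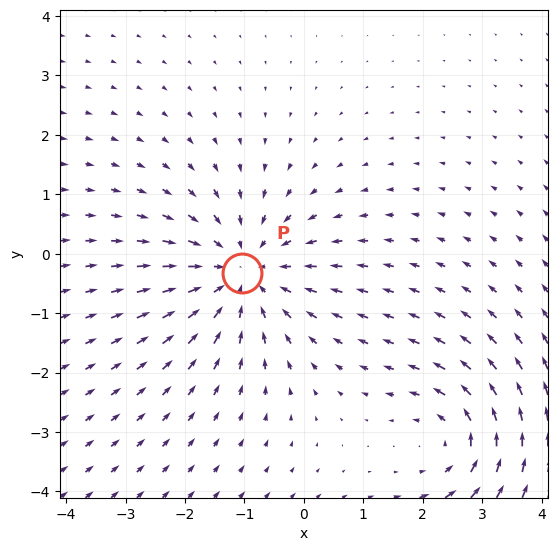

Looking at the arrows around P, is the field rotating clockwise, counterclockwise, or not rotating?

not rotating

Near P at (-1.0, -0.3) the arrows show no circulation. The curl there is ≈0.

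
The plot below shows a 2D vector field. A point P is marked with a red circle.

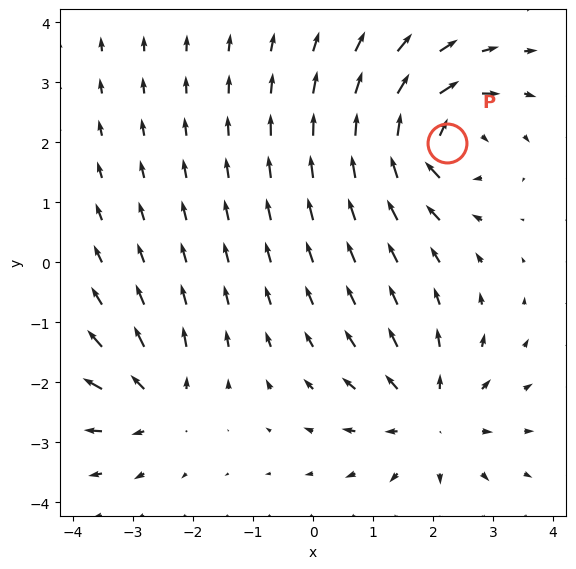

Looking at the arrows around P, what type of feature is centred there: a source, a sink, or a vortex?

At P (2.2, 2.0) the arrows circulate clockwise. Divergence ≈0, curl about -7 — near-zero divergence with nonzero curl is a vortex.

vortex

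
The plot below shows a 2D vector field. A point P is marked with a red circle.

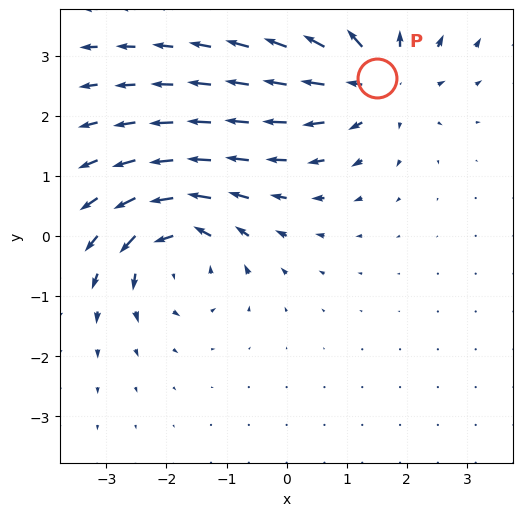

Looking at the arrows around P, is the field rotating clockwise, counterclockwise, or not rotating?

Near P at (1.5, 2.6) the arrows show no circulation. The curl there is ≈0.

not rotating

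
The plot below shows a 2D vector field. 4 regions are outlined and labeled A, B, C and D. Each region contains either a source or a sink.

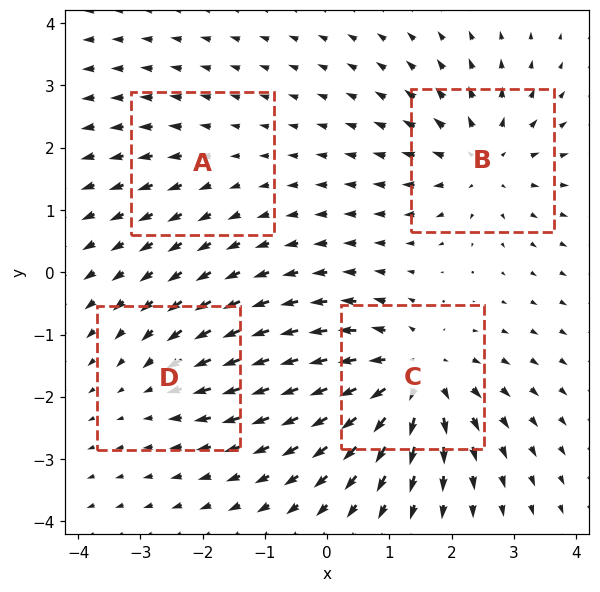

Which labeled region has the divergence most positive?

C

Divergence at each region's feature centre — A: about +2, B: about +6, C: about +8, D: about -3. Region C is most positive.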